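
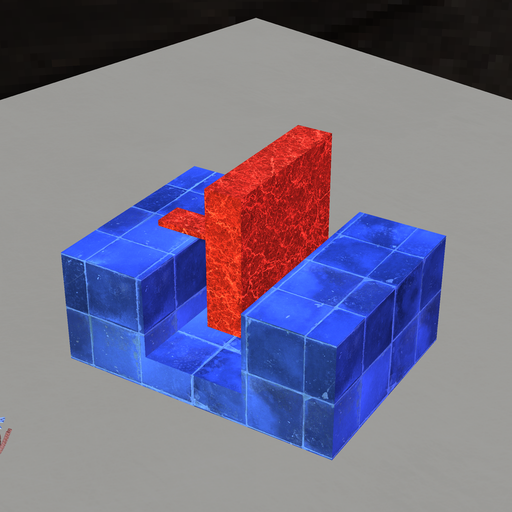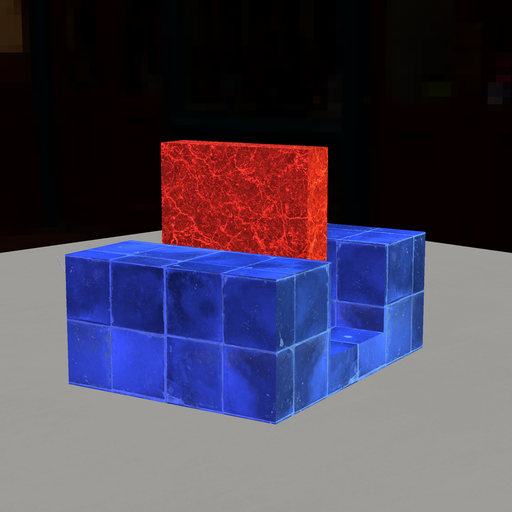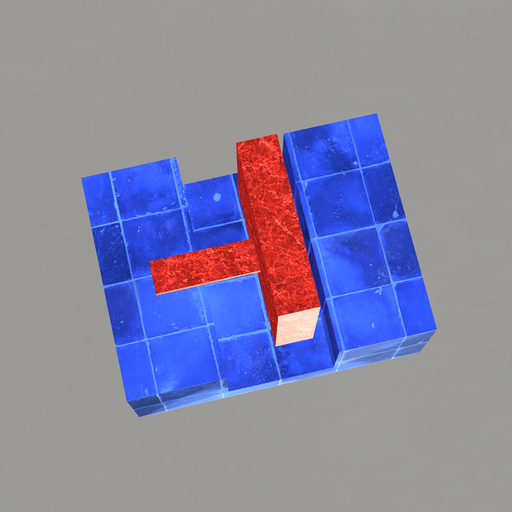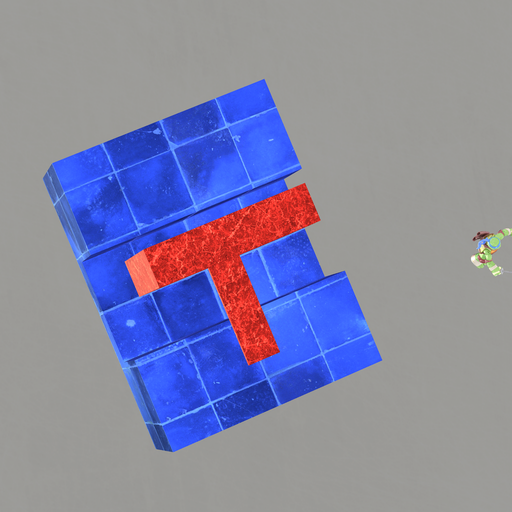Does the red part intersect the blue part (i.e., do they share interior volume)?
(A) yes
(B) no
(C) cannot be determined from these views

(B) no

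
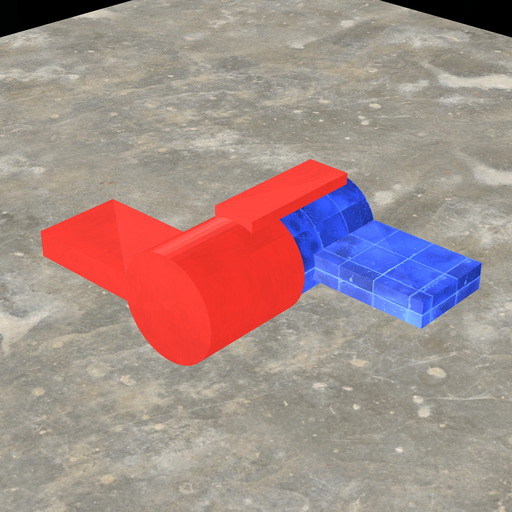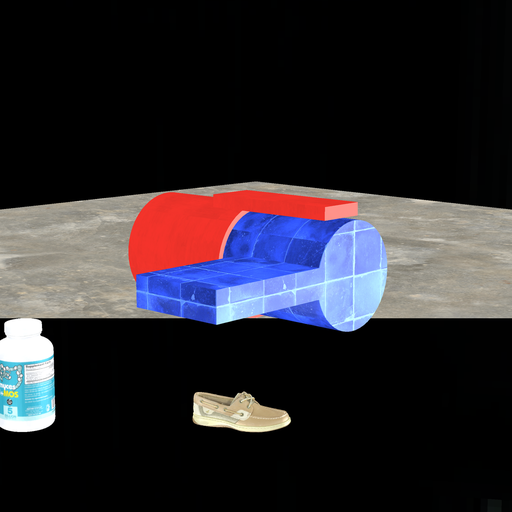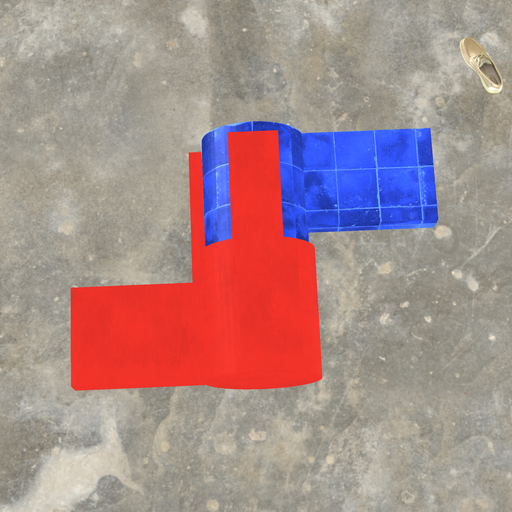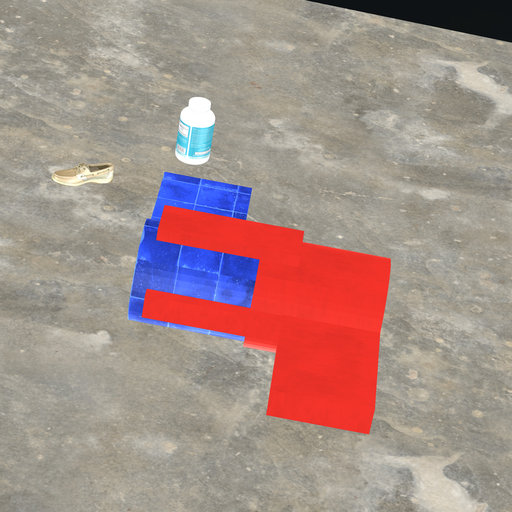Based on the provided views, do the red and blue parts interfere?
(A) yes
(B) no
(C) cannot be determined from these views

(A) yes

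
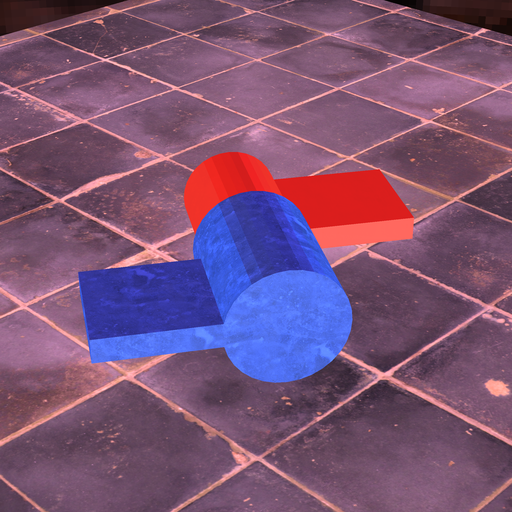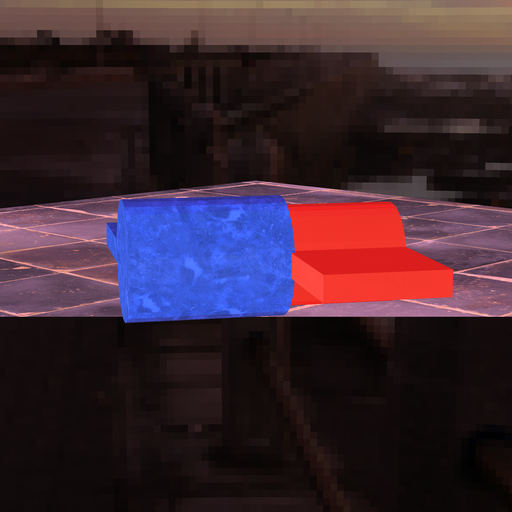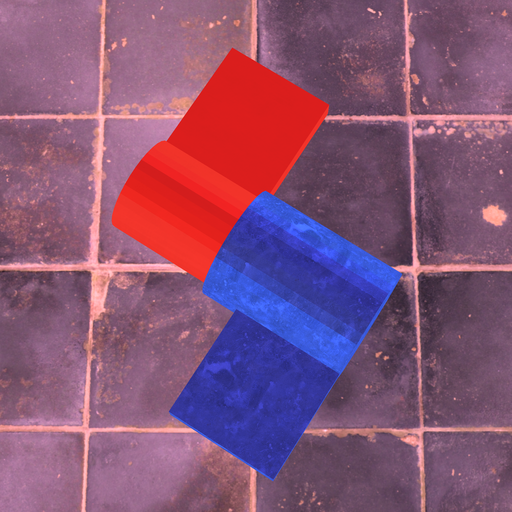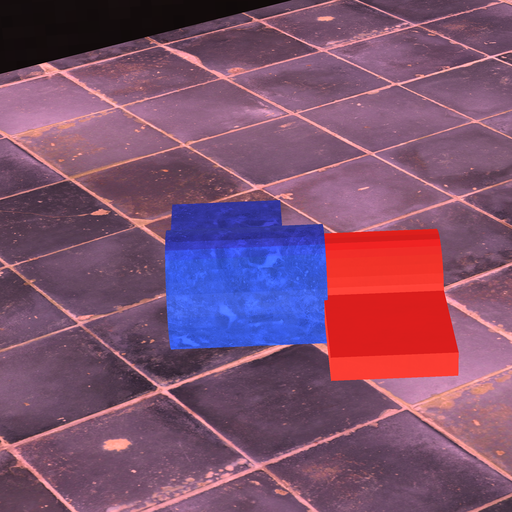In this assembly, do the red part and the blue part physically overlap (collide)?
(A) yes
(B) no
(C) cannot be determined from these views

(A) yes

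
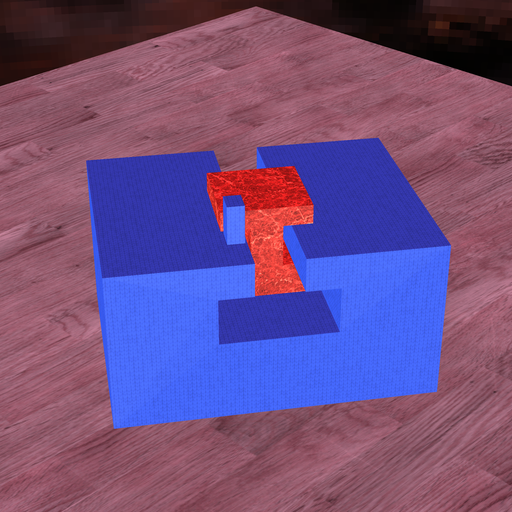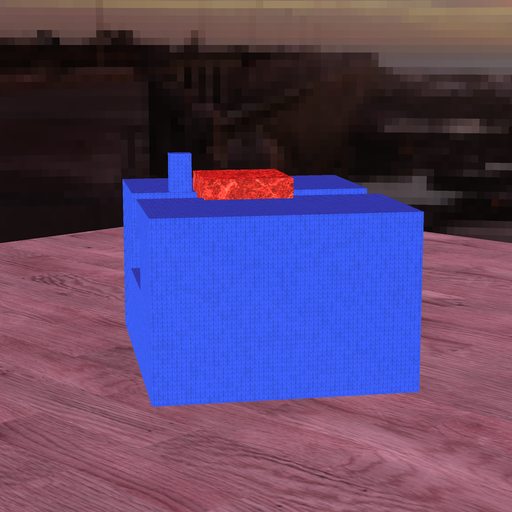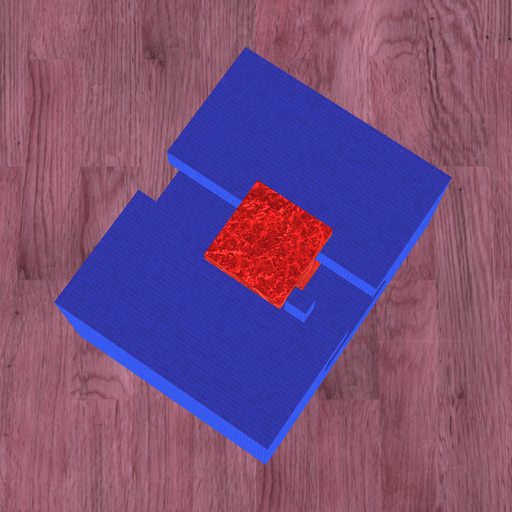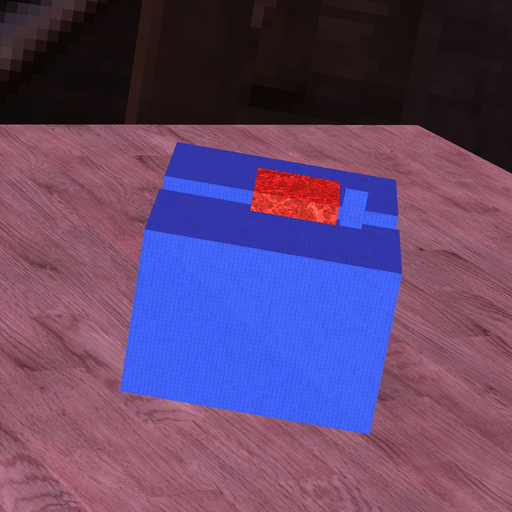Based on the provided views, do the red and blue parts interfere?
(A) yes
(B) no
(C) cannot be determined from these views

(B) no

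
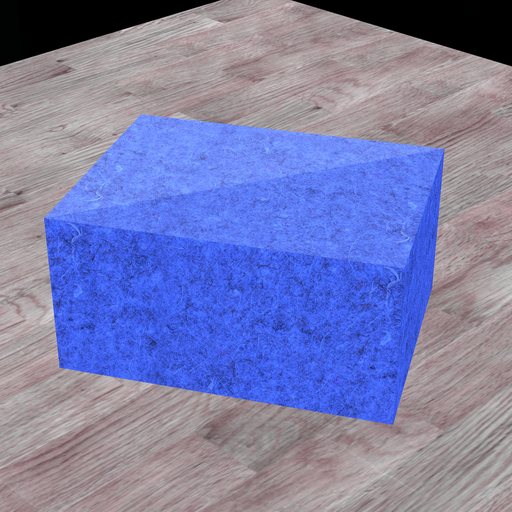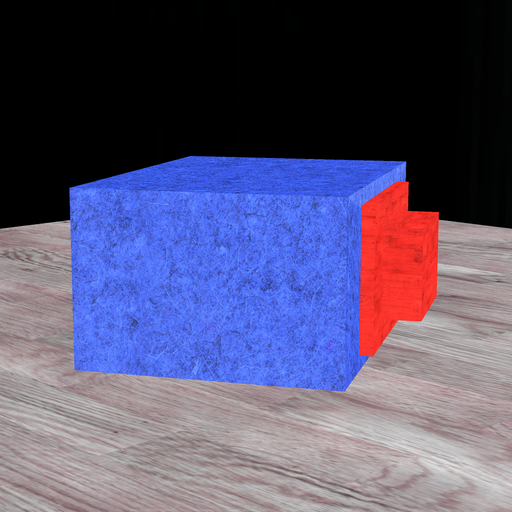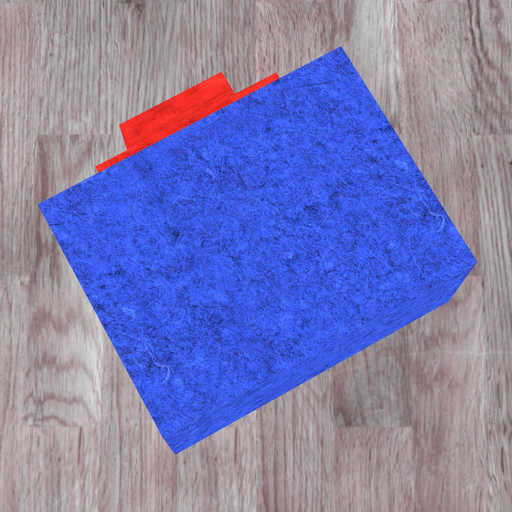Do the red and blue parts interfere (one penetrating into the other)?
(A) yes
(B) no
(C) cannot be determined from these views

(C) cannot be determined from these views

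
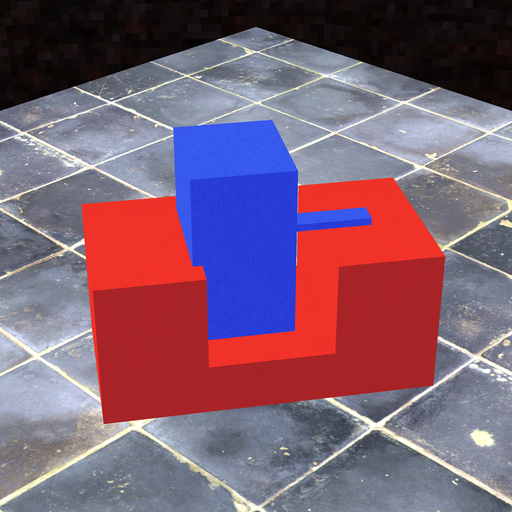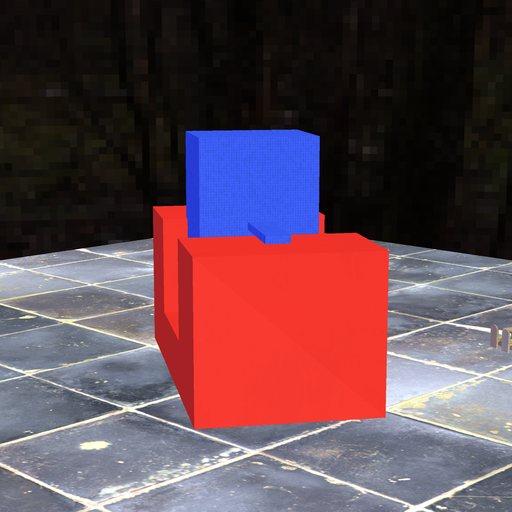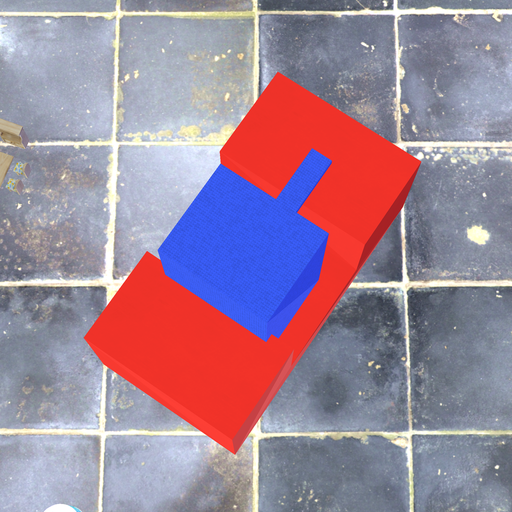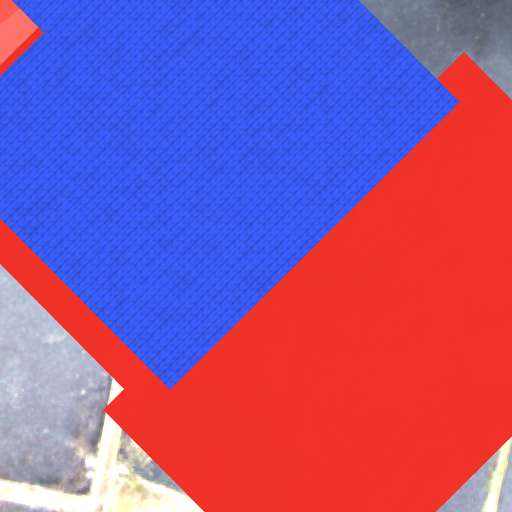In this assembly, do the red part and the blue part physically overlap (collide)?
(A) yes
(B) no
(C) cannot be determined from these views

(A) yes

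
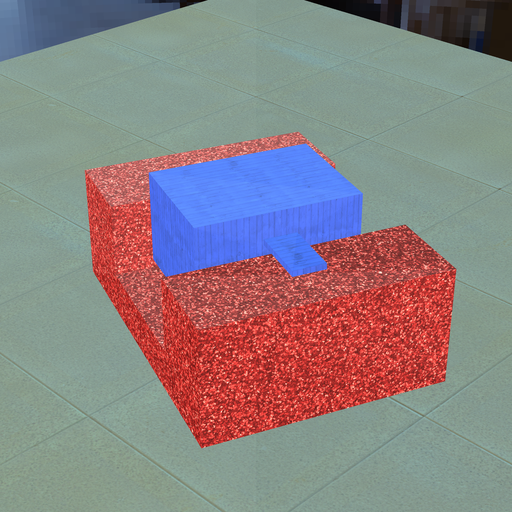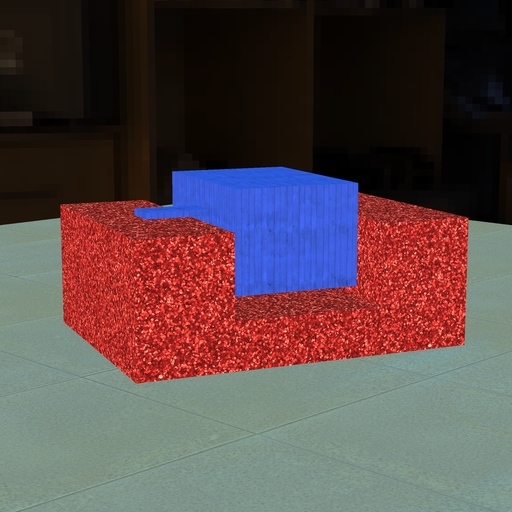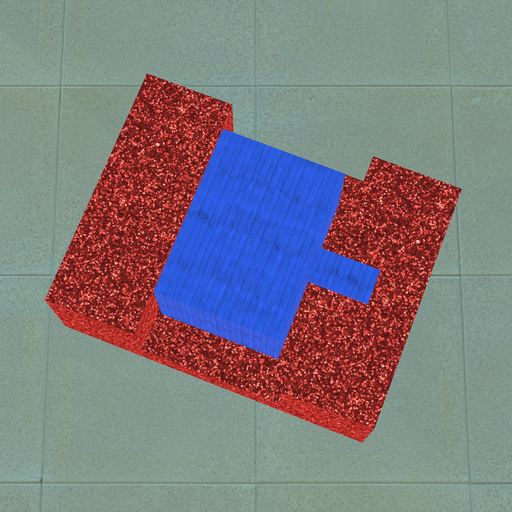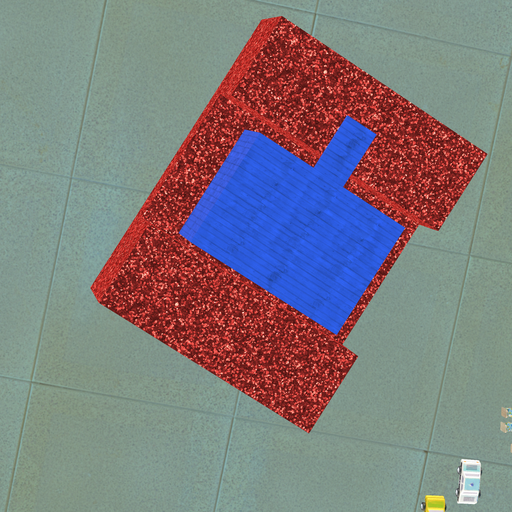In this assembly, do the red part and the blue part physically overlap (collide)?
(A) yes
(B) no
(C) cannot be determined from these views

(B) no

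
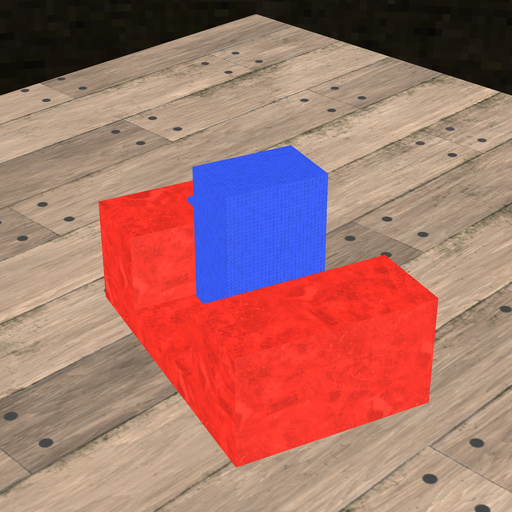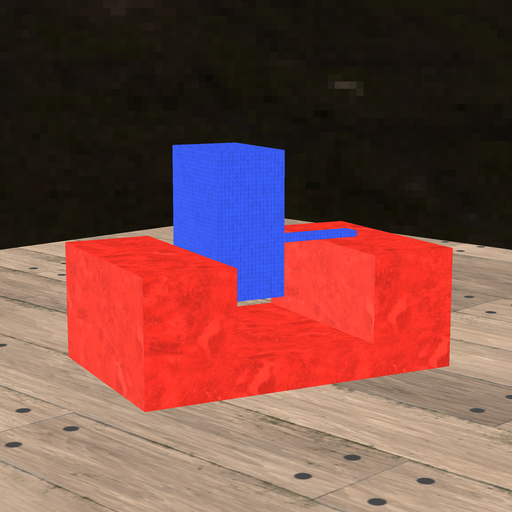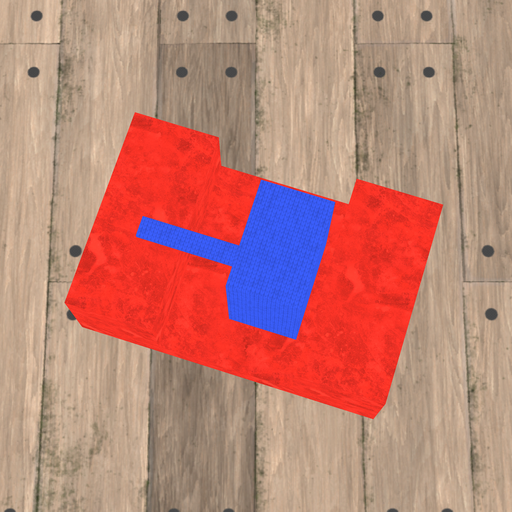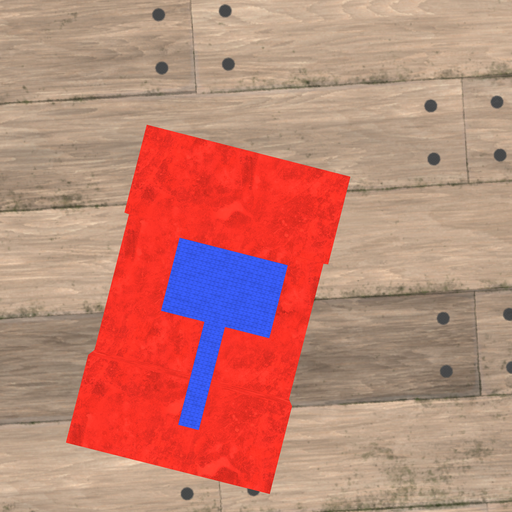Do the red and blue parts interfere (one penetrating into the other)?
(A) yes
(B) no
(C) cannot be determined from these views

(B) no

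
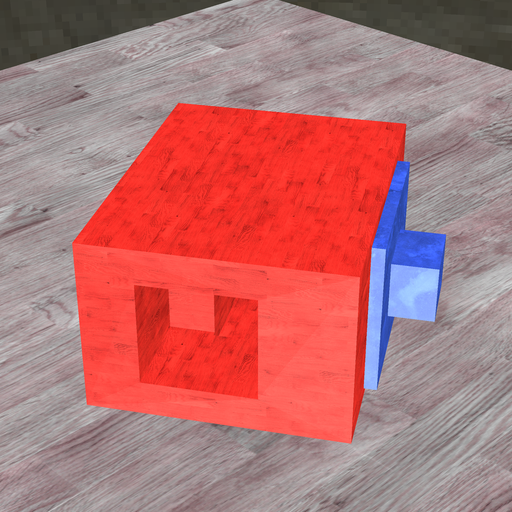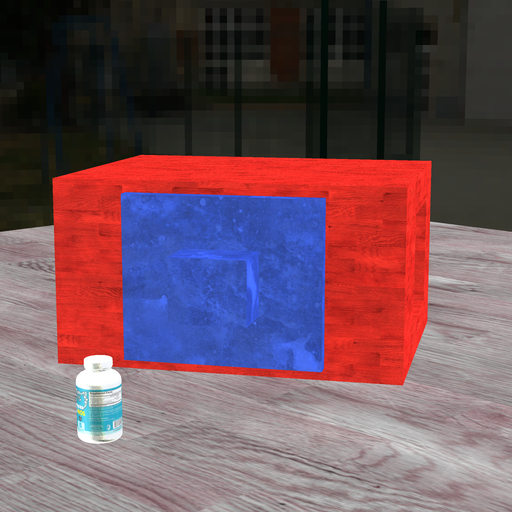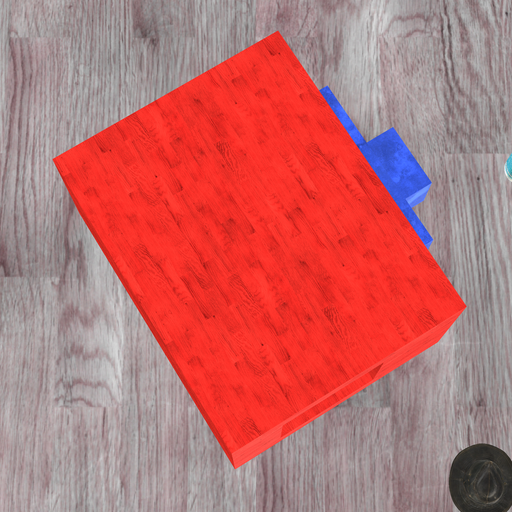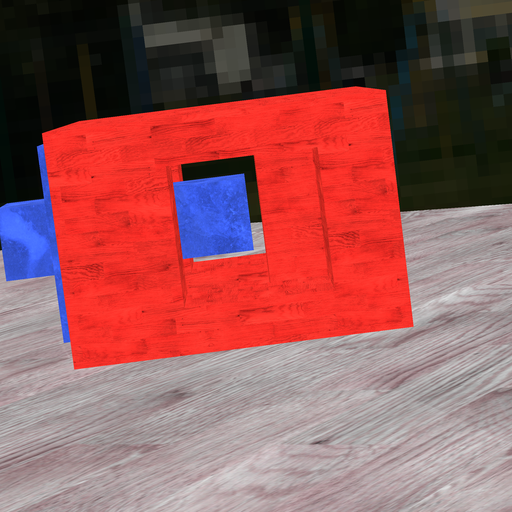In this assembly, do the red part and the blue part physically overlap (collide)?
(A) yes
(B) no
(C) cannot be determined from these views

(B) no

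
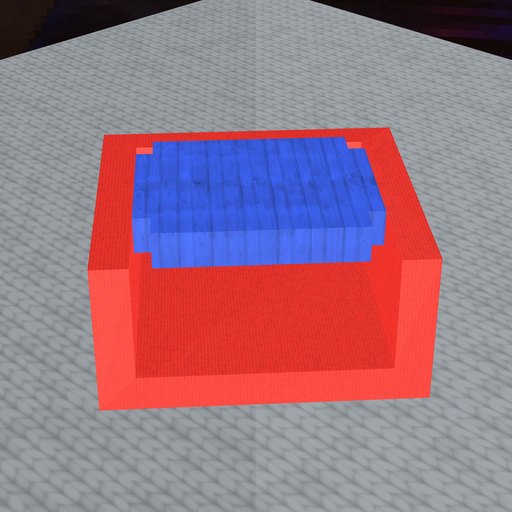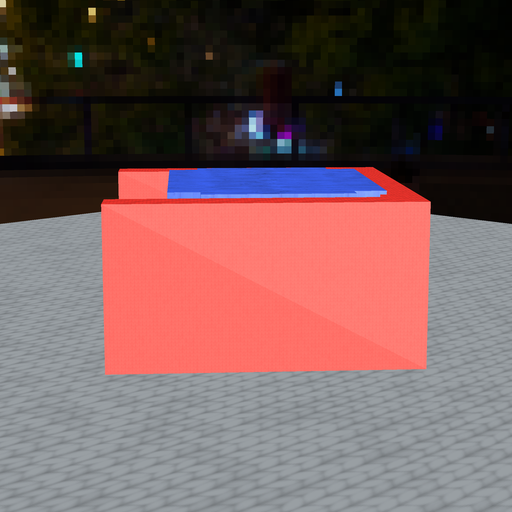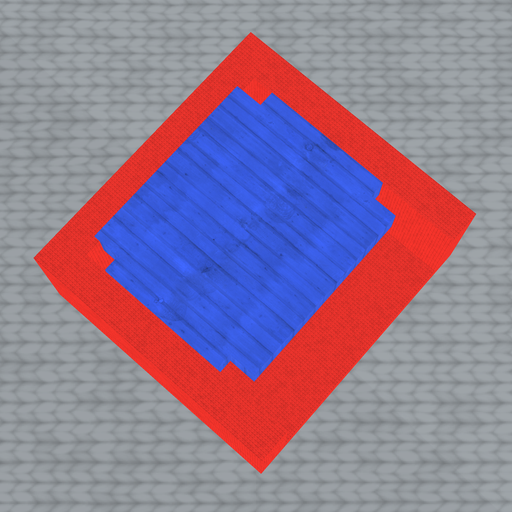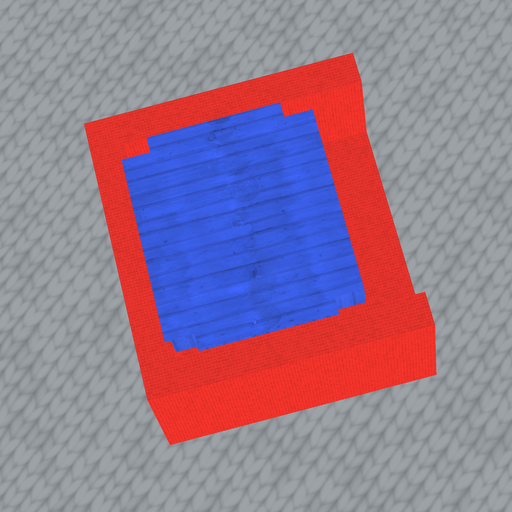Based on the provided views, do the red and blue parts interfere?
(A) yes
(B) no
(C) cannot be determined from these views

(A) yes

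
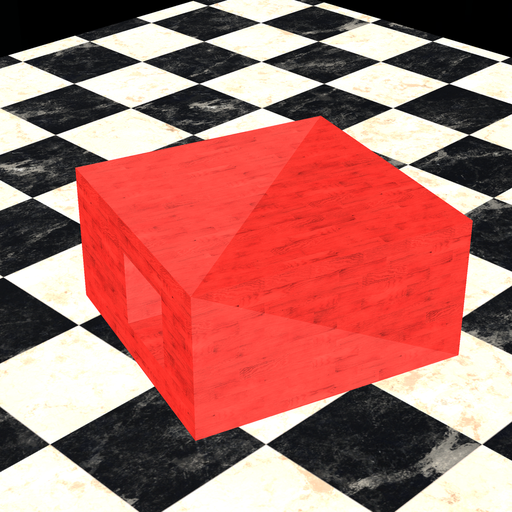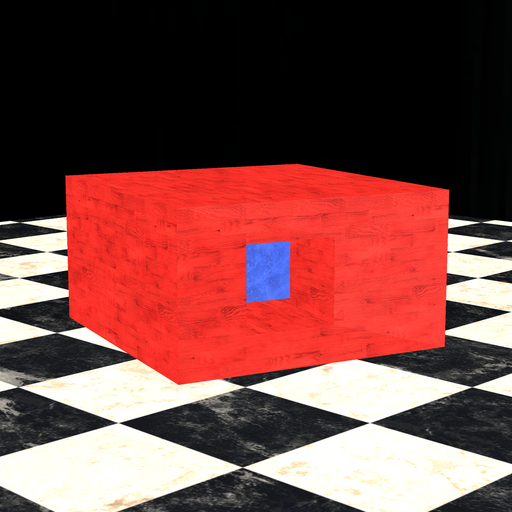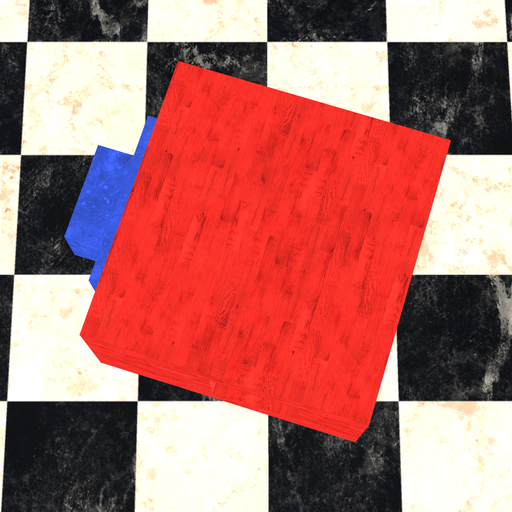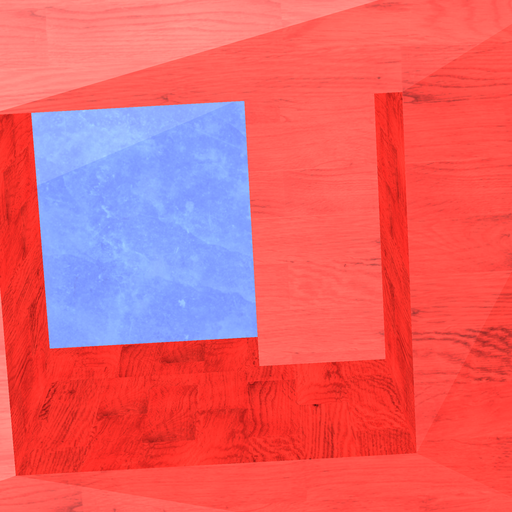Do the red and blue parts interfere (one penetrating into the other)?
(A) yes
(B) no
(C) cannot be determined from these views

(A) yes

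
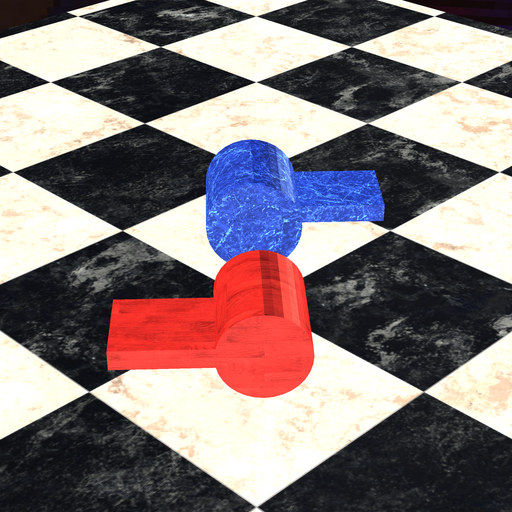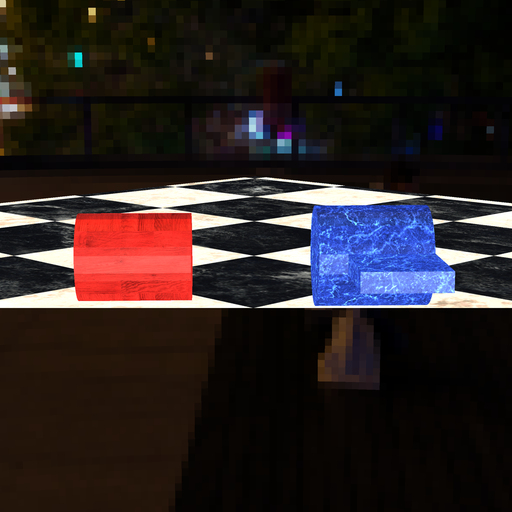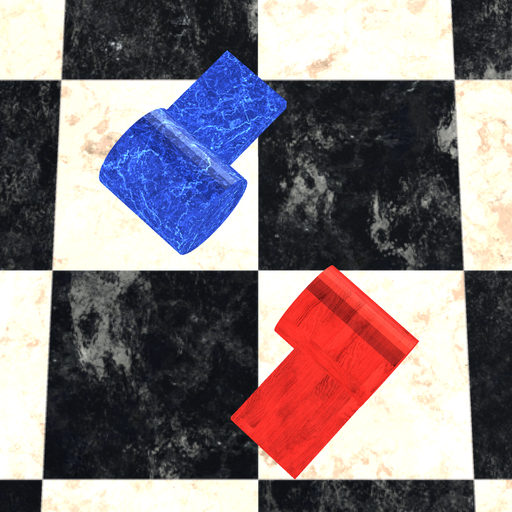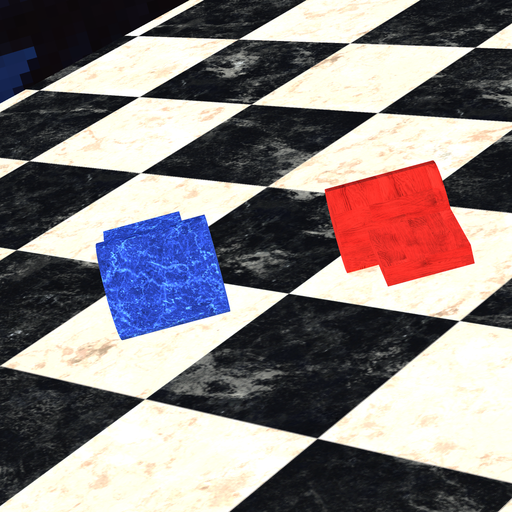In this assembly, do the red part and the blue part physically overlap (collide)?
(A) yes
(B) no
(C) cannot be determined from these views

(B) no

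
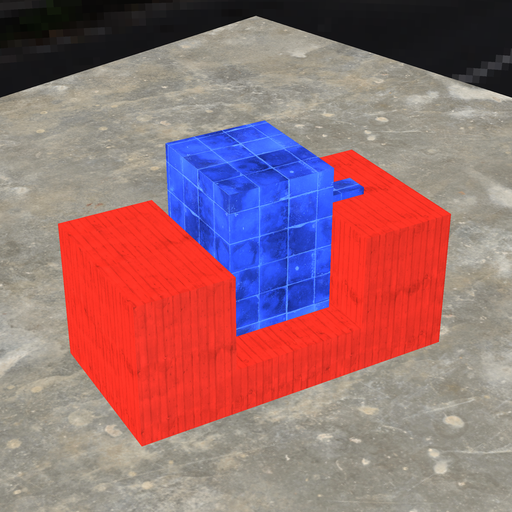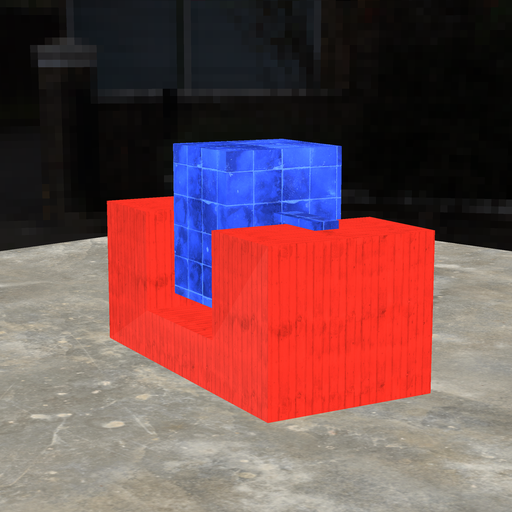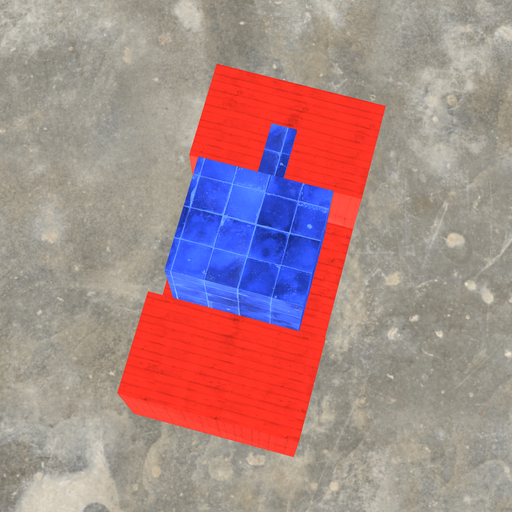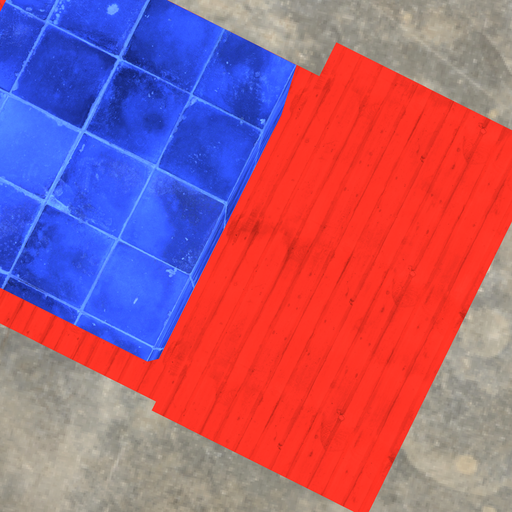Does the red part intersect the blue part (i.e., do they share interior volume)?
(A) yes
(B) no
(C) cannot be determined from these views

(B) no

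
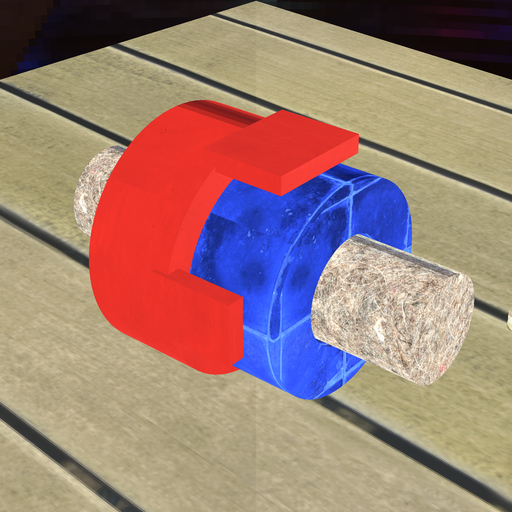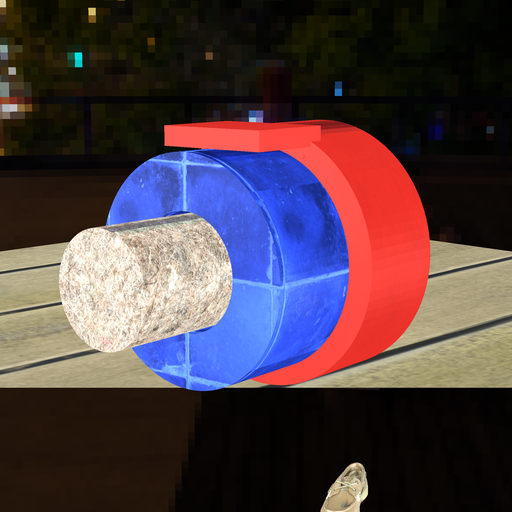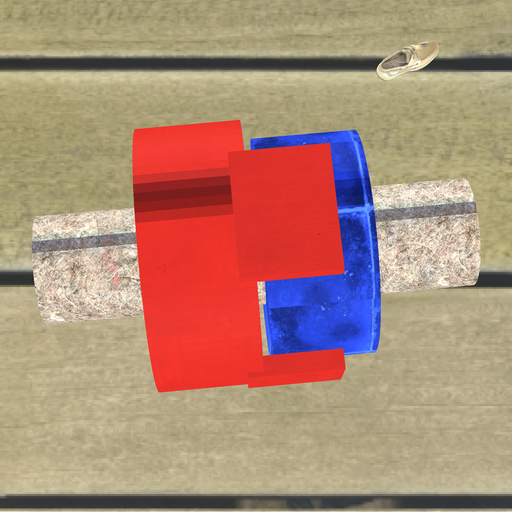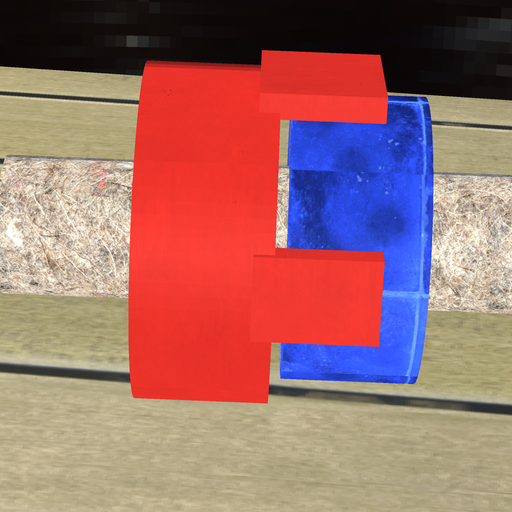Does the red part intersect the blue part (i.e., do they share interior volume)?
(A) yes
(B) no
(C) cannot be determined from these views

(B) no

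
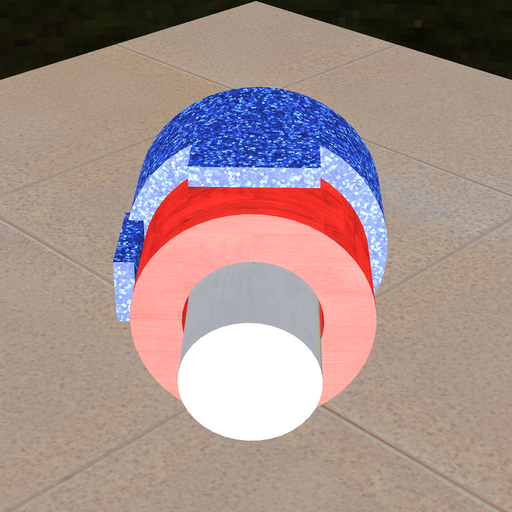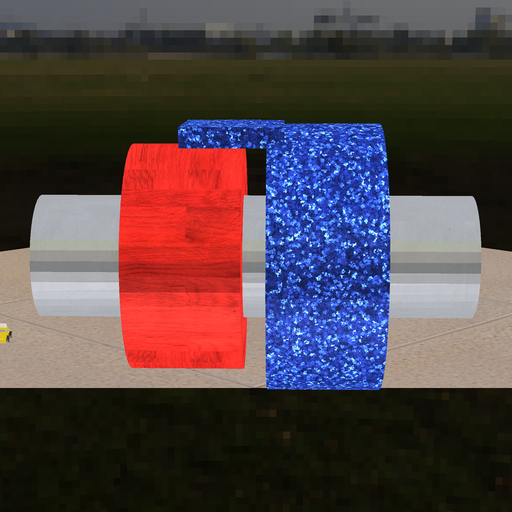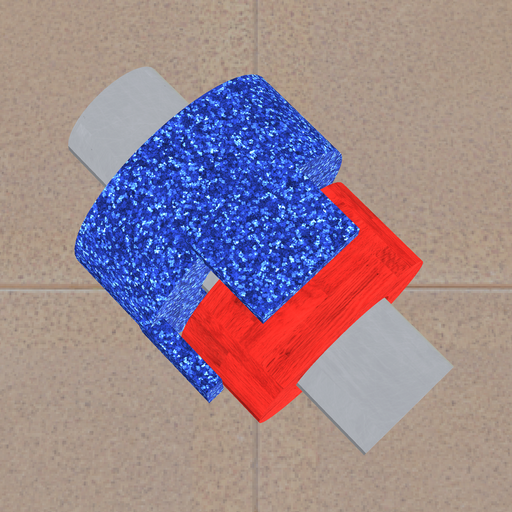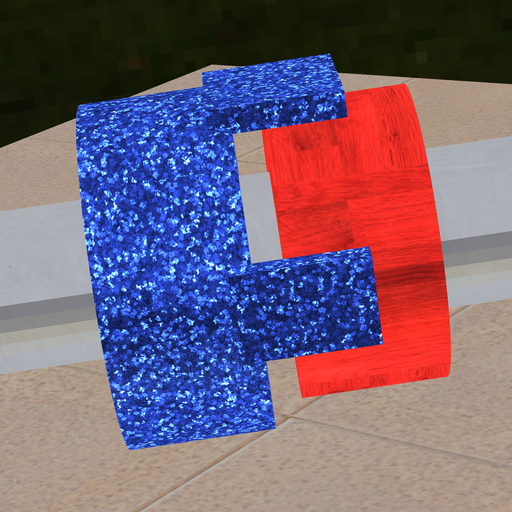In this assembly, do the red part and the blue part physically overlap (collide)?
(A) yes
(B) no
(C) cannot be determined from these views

(B) no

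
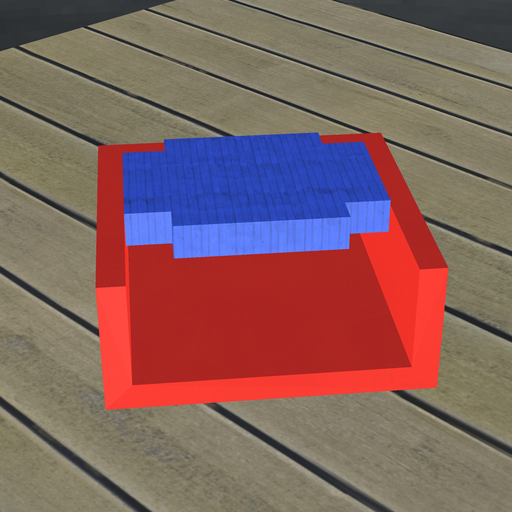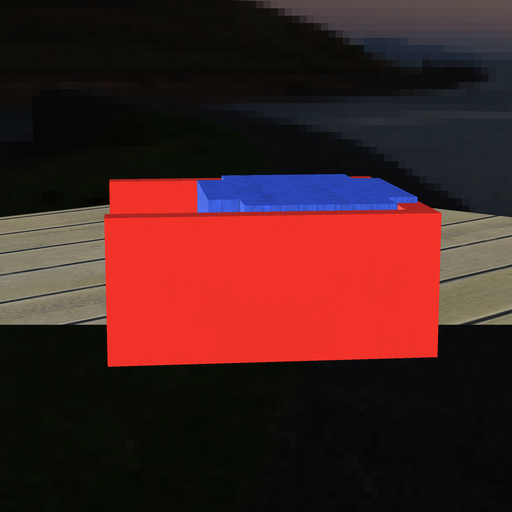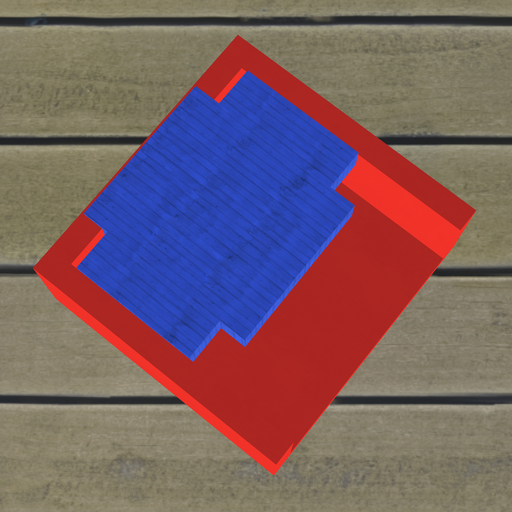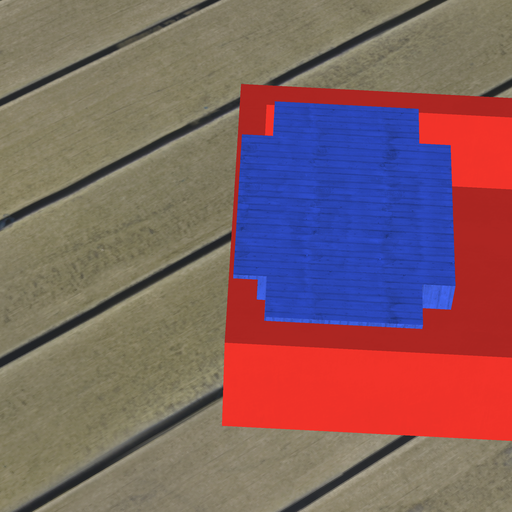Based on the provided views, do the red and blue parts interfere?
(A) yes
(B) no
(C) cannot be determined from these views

(A) yes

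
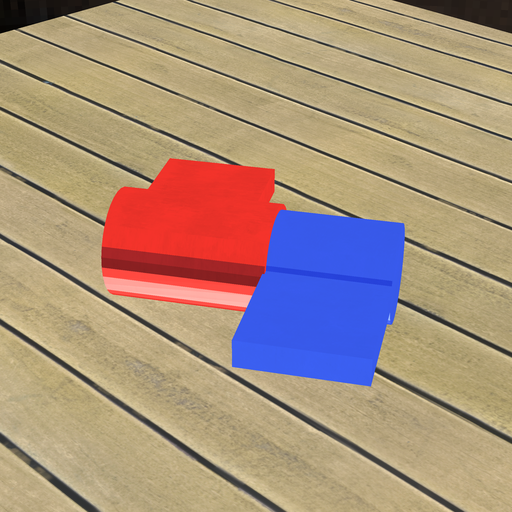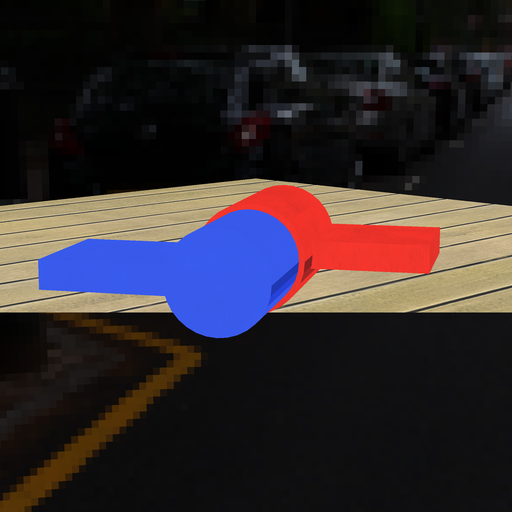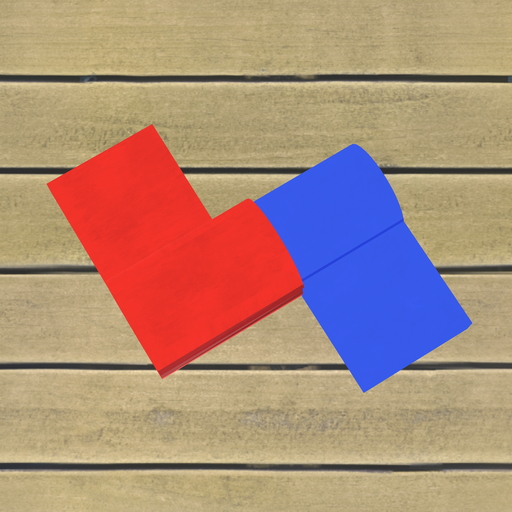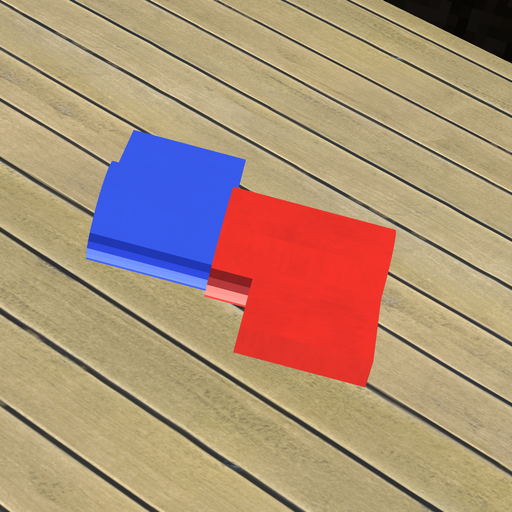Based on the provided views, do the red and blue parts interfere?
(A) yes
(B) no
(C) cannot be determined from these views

(A) yes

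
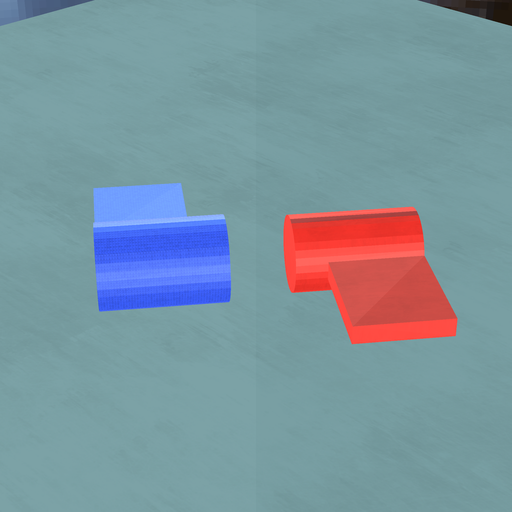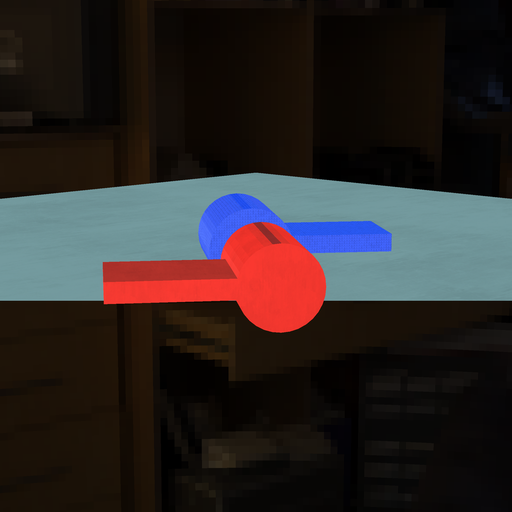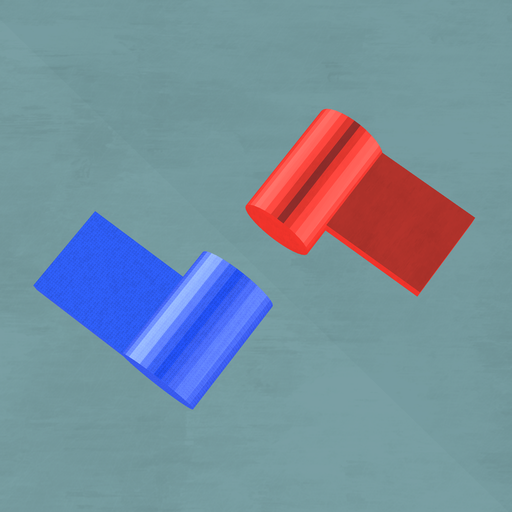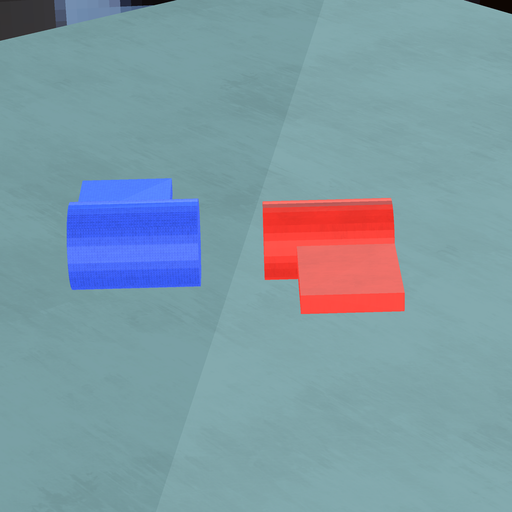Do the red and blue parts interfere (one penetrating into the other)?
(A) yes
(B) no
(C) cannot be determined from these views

(B) no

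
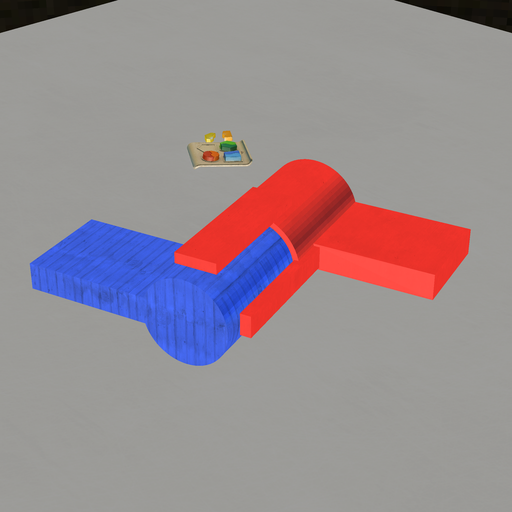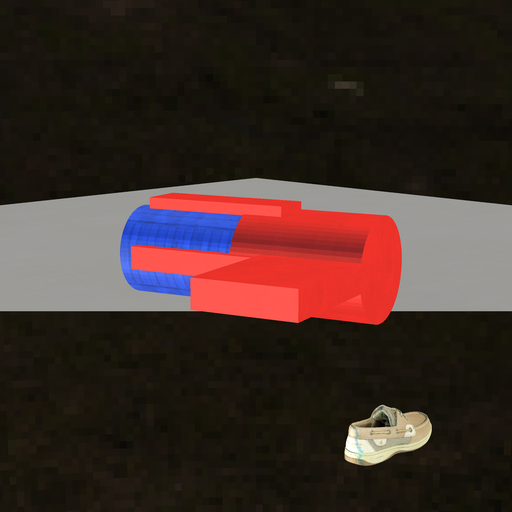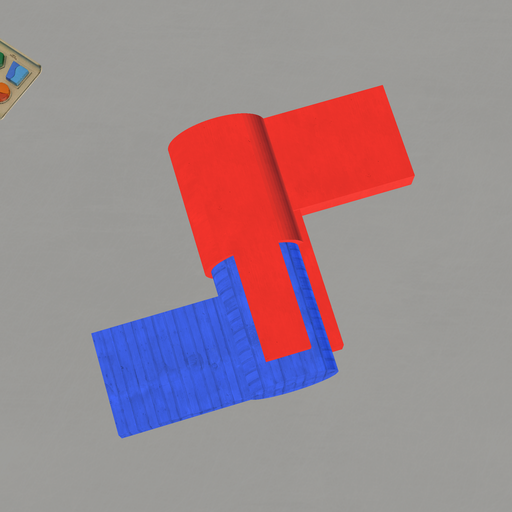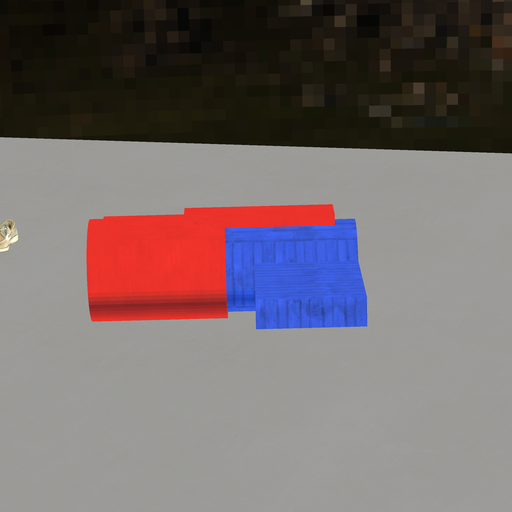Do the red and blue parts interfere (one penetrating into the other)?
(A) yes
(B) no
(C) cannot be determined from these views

(A) yes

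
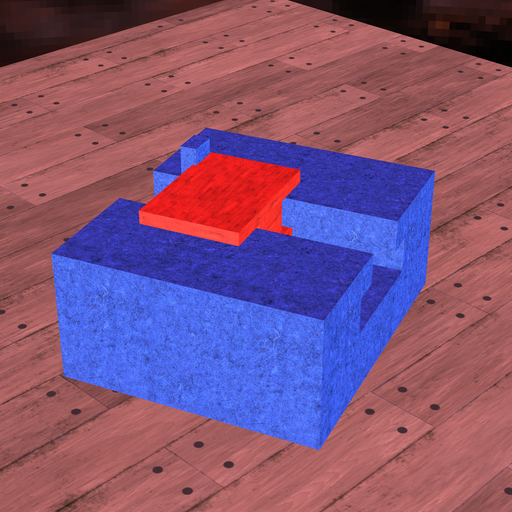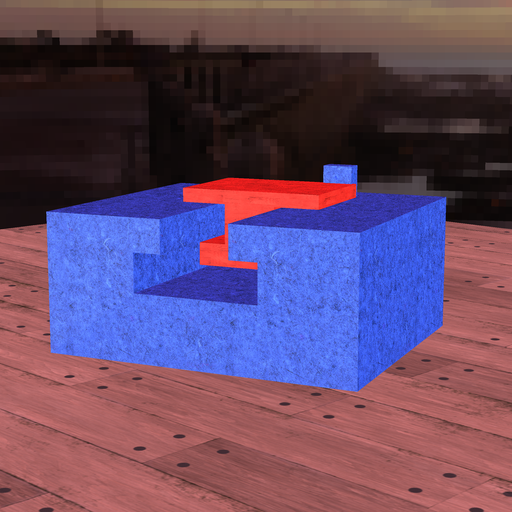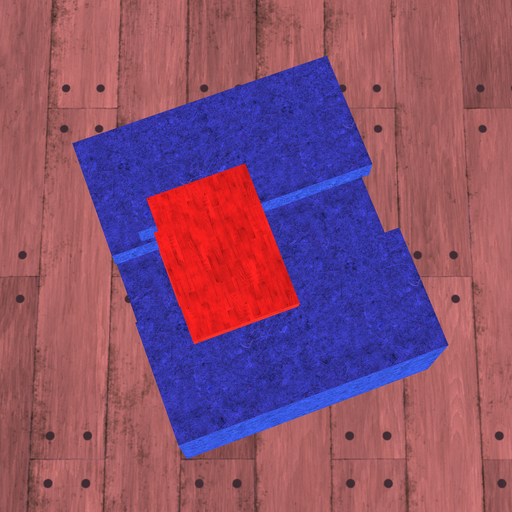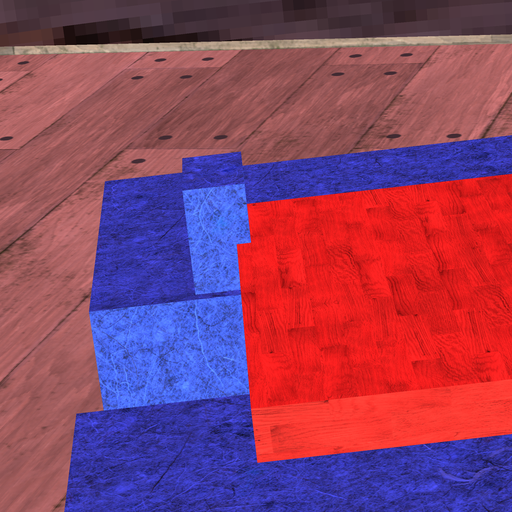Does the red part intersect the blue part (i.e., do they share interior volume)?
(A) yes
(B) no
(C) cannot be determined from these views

(A) yes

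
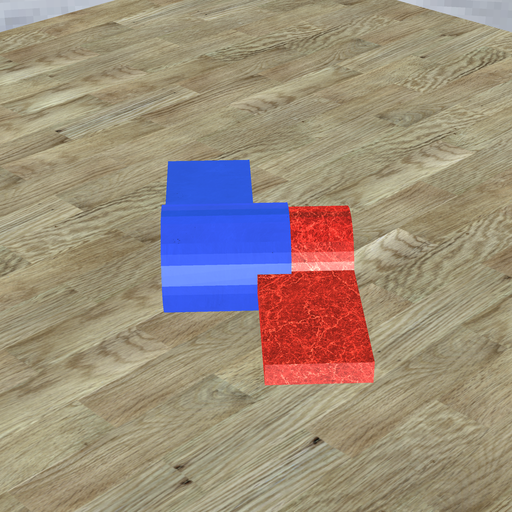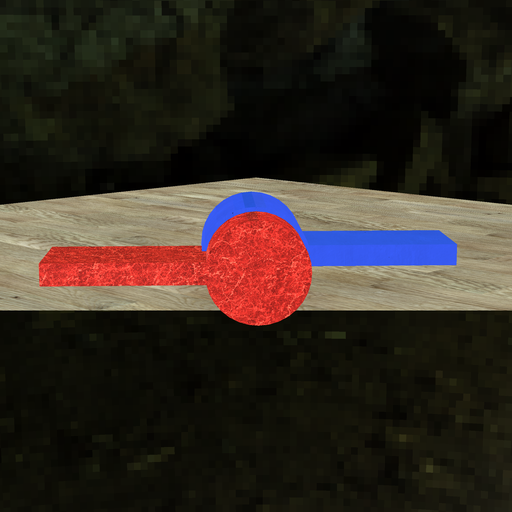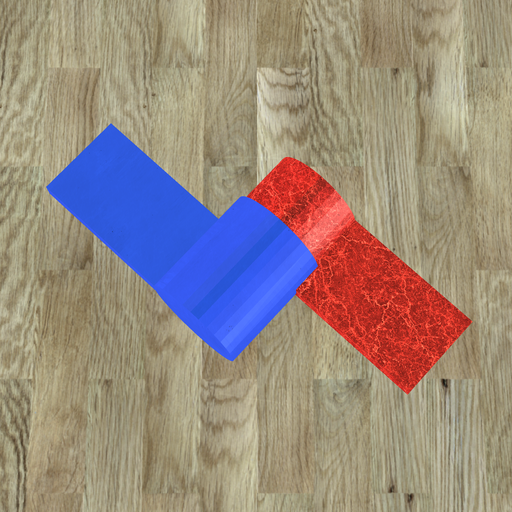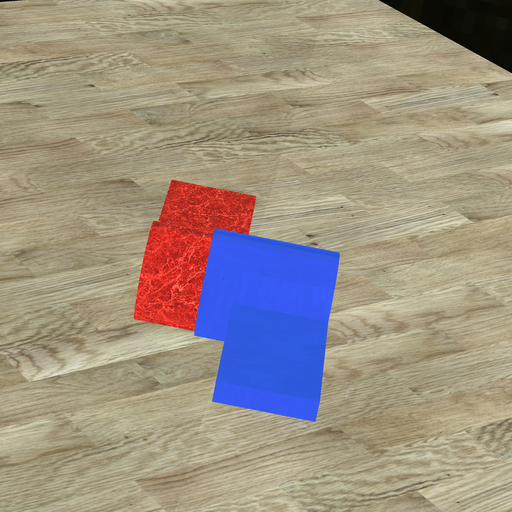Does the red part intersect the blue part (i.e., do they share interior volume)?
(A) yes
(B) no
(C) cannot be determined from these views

(A) yes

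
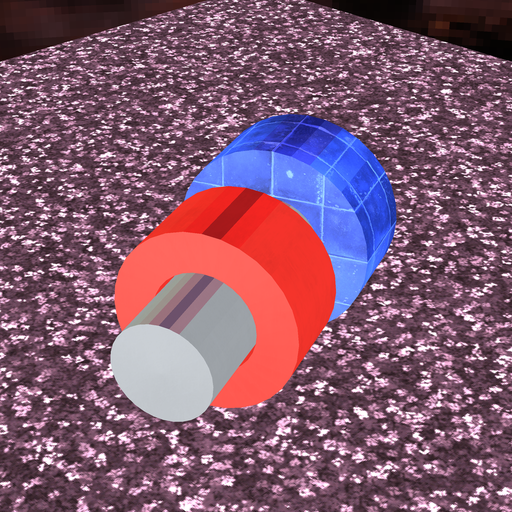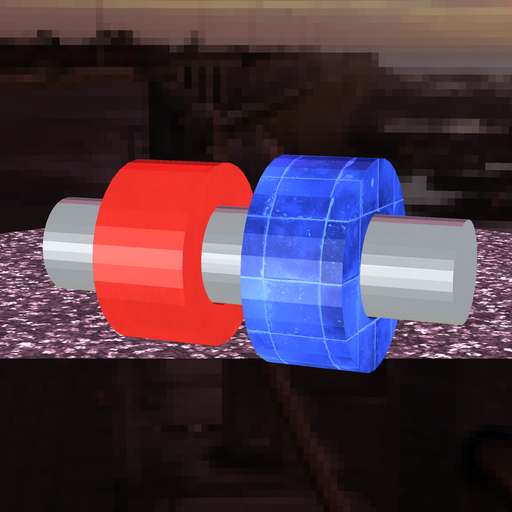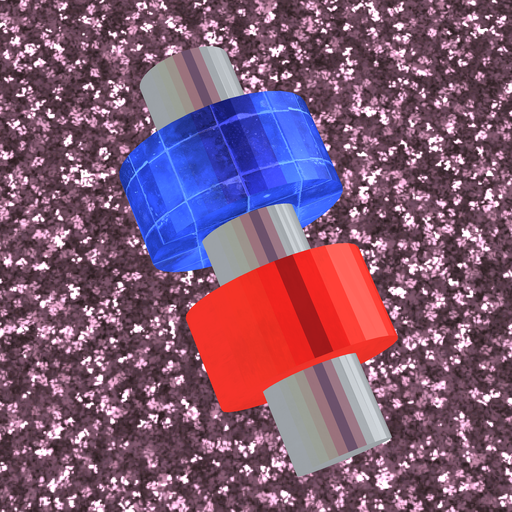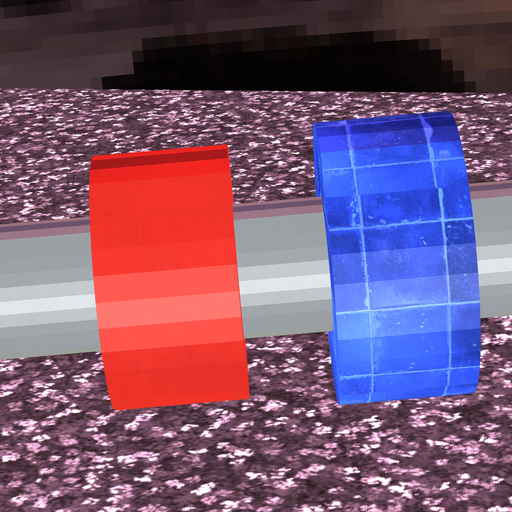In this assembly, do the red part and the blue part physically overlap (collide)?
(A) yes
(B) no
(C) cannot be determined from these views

(B) no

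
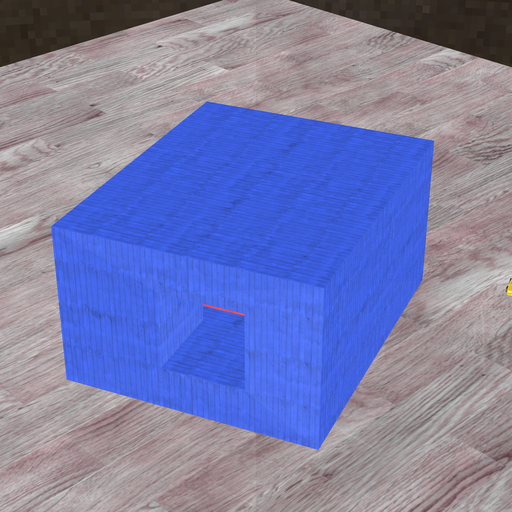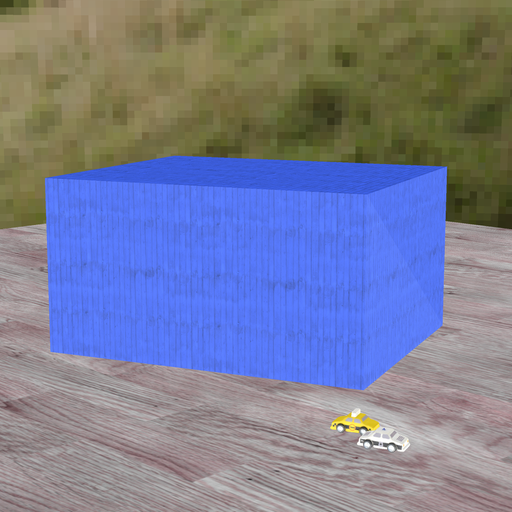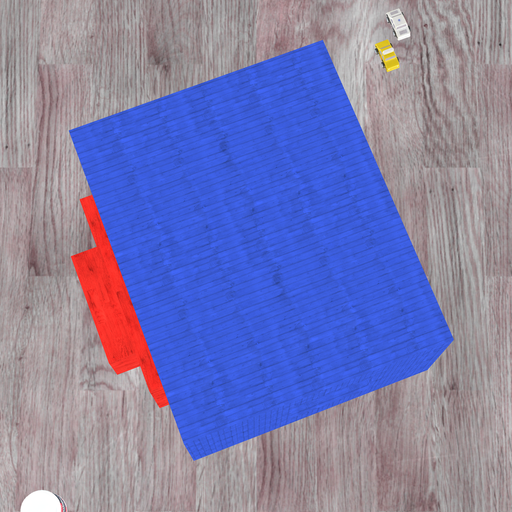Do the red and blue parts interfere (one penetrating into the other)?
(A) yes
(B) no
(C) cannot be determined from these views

(C) cannot be determined from these views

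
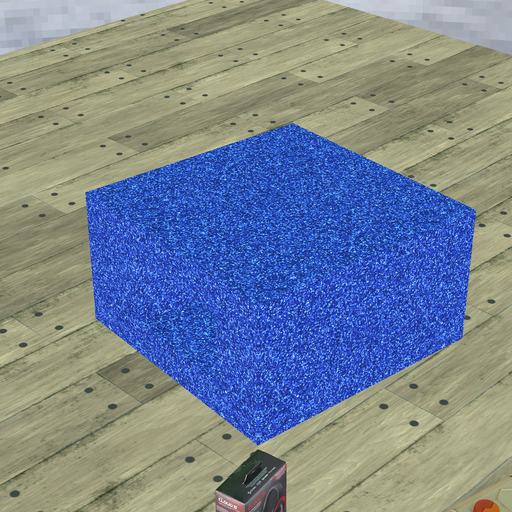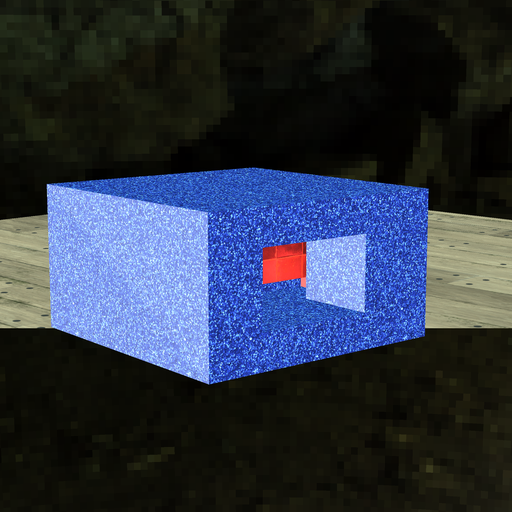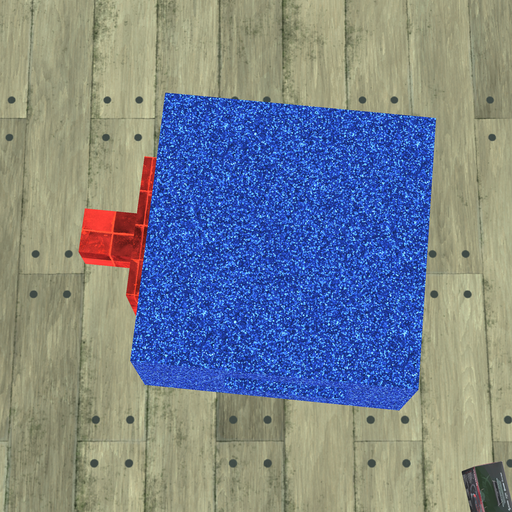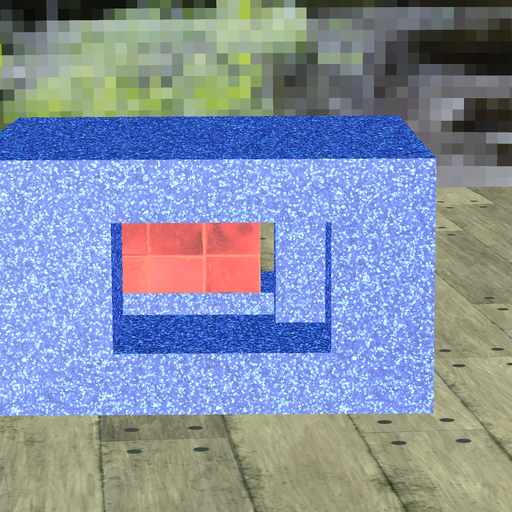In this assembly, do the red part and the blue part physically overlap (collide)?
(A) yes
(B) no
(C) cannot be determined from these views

(B) no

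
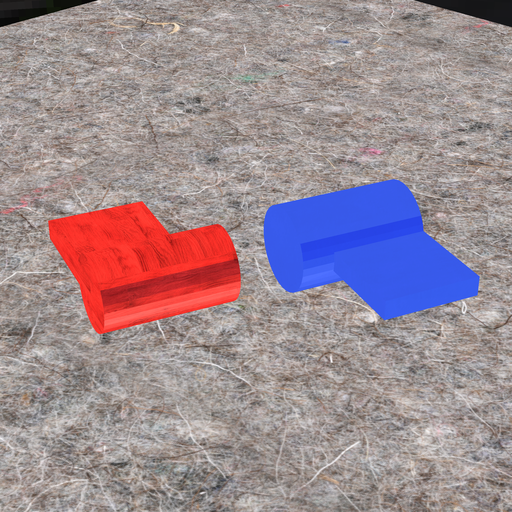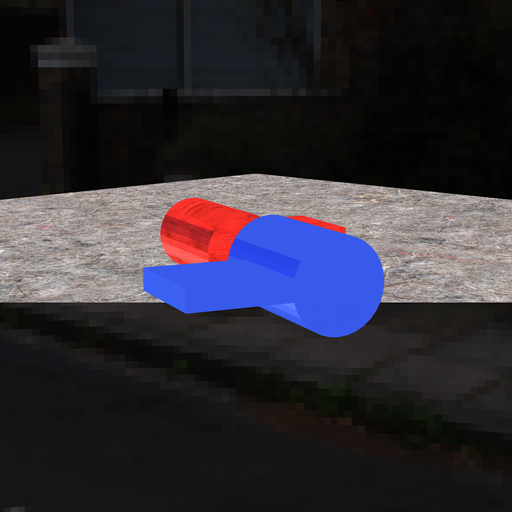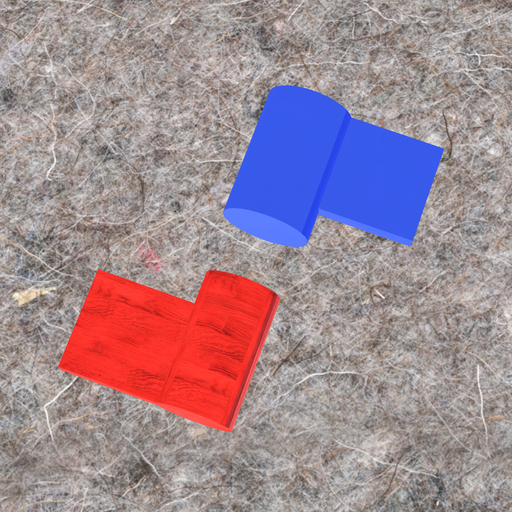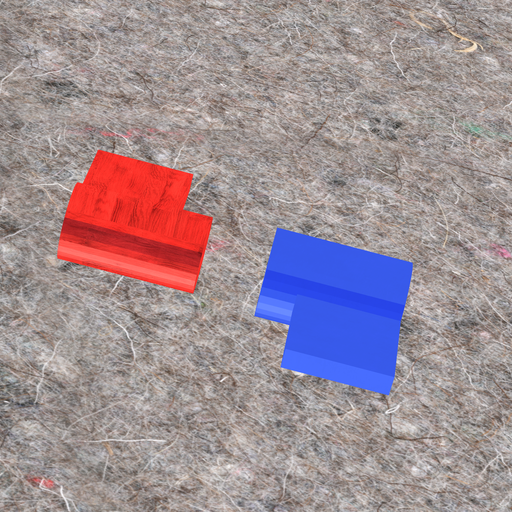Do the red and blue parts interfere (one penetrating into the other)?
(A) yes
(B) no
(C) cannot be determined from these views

(B) no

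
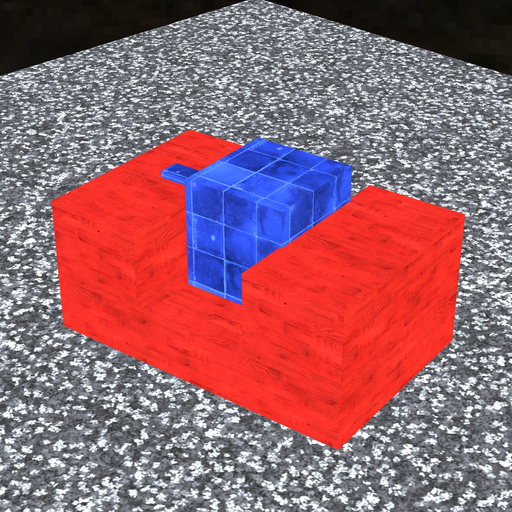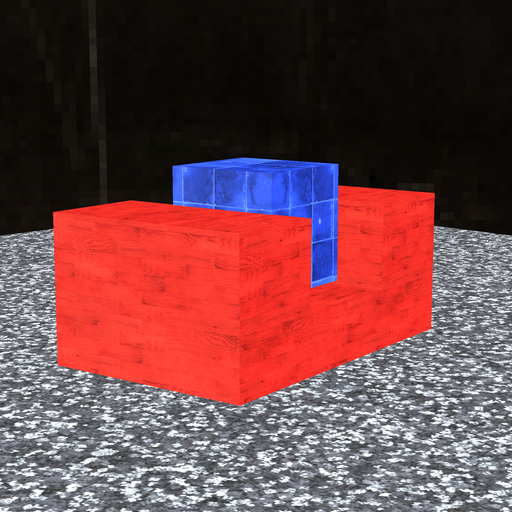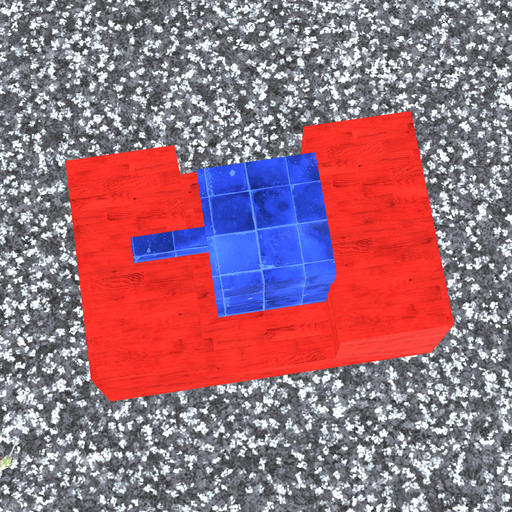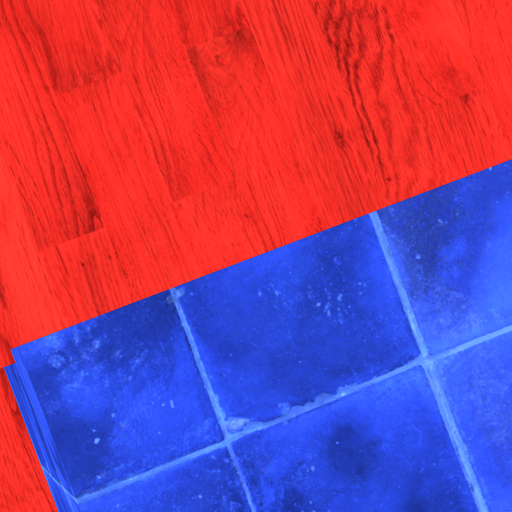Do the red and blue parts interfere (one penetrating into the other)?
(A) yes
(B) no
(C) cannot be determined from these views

(A) yes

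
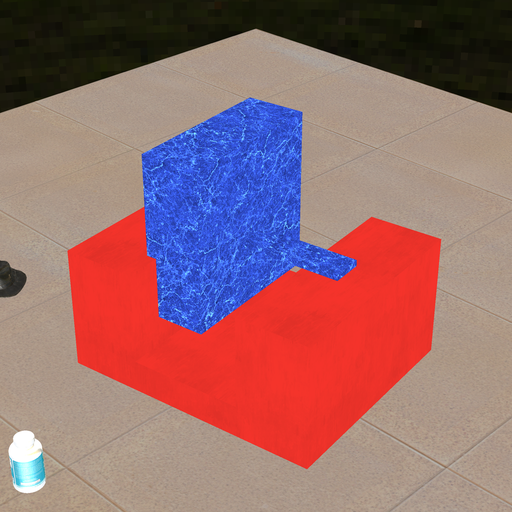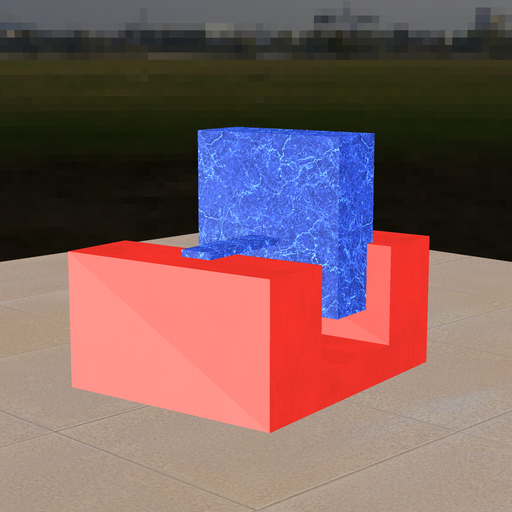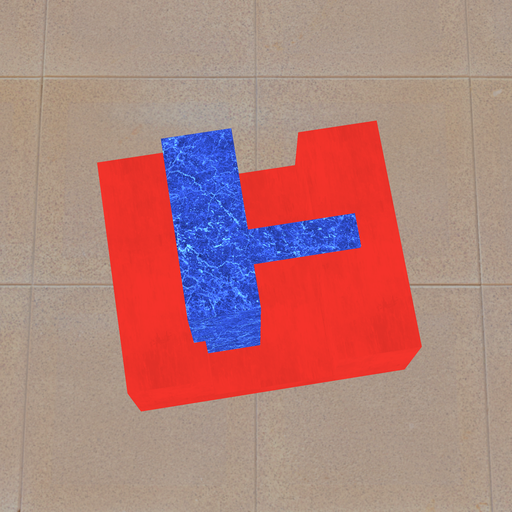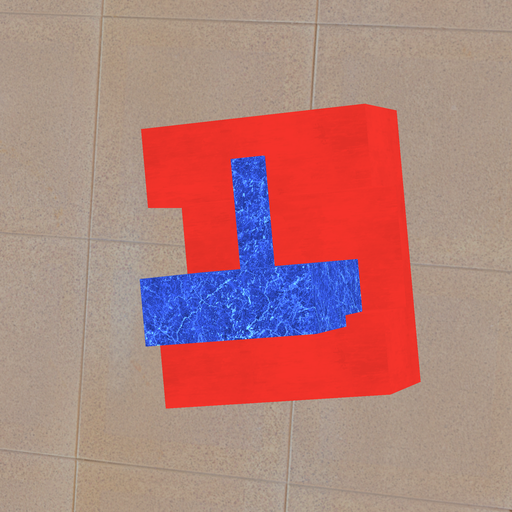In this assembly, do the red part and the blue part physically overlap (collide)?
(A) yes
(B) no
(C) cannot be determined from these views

(A) yes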